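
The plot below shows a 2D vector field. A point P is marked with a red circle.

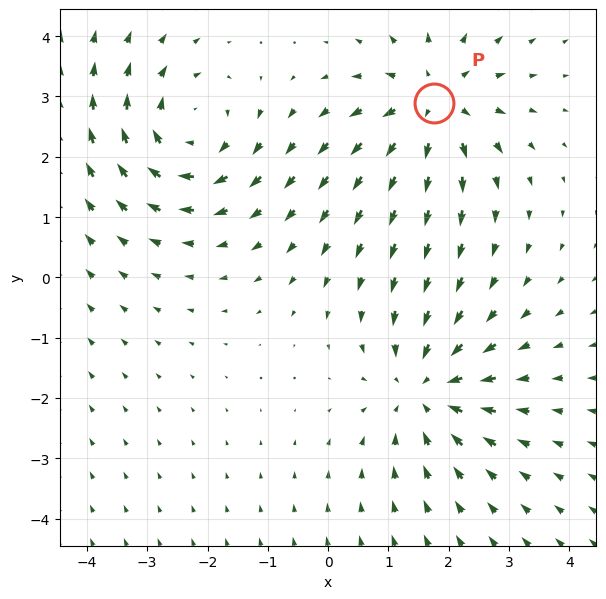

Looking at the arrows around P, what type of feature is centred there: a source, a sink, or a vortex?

source

At P (1.8, 2.9) the arrows spread outward. Divergence about +3, curl ≈0 — positive divergence with near-zero curl is a source.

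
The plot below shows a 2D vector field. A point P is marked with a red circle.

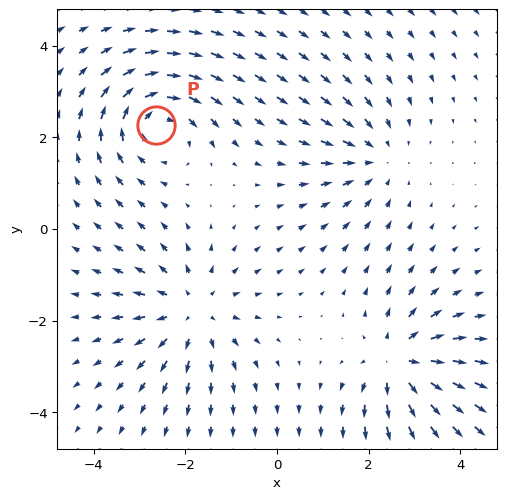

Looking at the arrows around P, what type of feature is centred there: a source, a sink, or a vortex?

At P (-2.6, 2.3) the arrows circulate clockwise. Divergence ≈0, curl about -5 — near-zero divergence with nonzero curl is a vortex.

vortex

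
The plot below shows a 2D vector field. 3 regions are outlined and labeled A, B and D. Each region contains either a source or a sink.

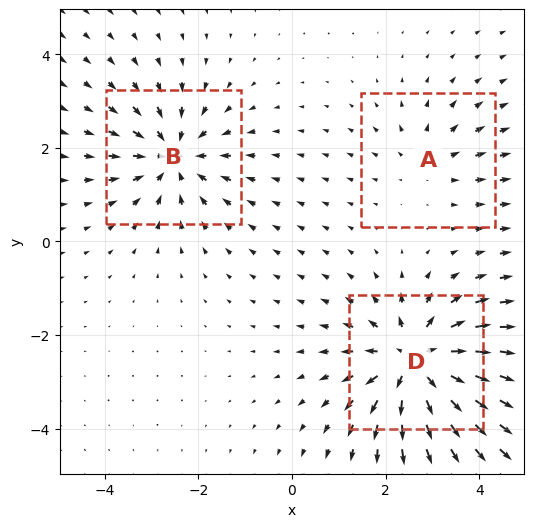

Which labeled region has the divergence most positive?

Divergence at each region's feature centre — A: about +2, B: about -4, D: about +5. Region D is most positive.

D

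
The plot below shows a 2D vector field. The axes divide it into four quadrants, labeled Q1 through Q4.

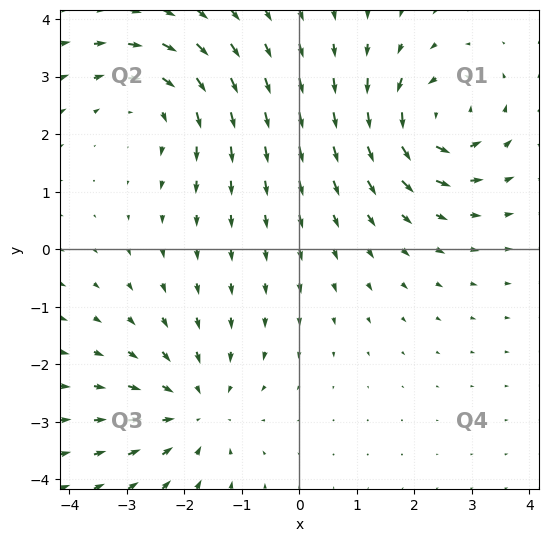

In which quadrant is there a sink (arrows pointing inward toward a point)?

Q3

The sink sits at approximately (-1.8, -2.8), which lies in quadrant Q3. The divergence there is about -4, negative as expected for a sink.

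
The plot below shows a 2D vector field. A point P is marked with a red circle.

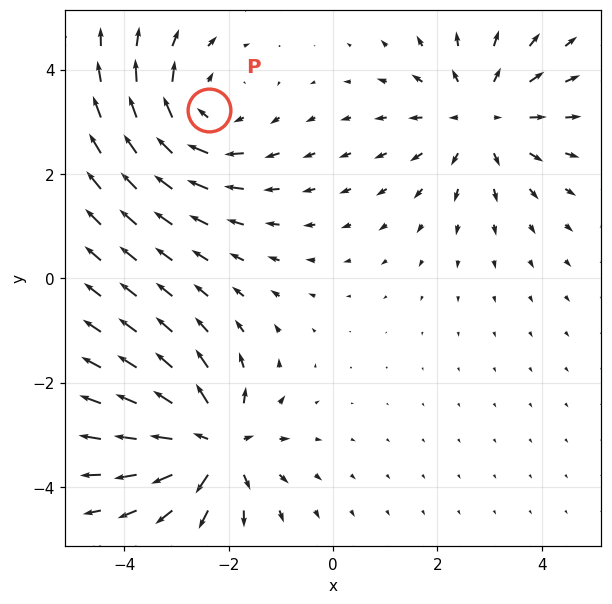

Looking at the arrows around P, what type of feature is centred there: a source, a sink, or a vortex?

vortex

At P (-2.4, 3.2) the arrows circulate clockwise. Divergence ≈0, curl about -4 — near-zero divergence with nonzero curl is a vortex.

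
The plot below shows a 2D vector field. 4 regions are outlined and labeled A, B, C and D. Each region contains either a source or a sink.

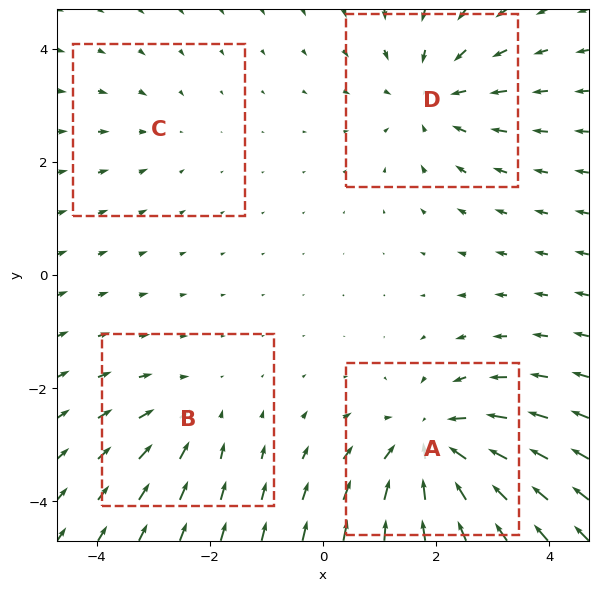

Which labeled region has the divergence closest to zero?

Divergence at each region's feature centre — A: about -6, B: about -3, C: about -2, D: about -4. Region C is closest to zero.

C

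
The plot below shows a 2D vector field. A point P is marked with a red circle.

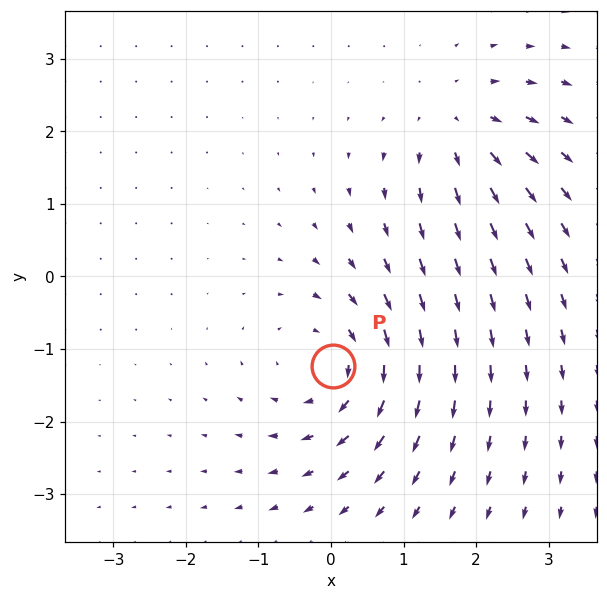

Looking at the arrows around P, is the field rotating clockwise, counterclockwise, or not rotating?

clockwise

Near P at (0.0, -1.2) the arrows circulate clockwise. The curl (z-component) there is about -4; negative curl means clockwise rotation.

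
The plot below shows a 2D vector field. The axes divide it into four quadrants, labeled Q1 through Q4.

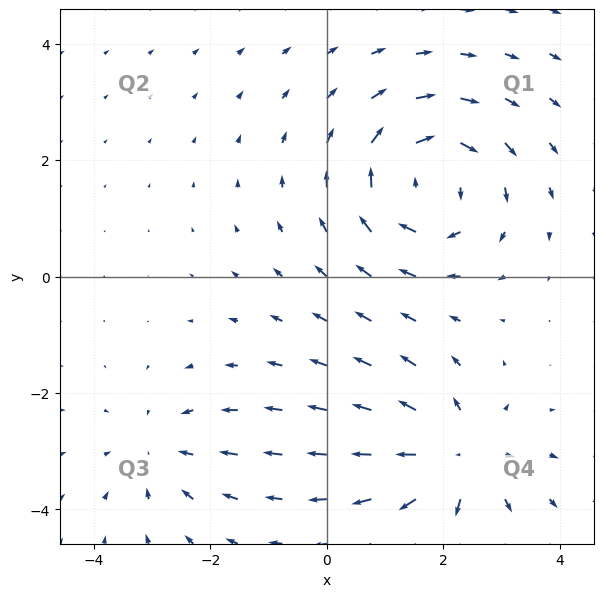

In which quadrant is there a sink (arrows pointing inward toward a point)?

Q3

The sink sits at approximately (-2.8, -3.0), which lies in quadrant Q3. The divergence there is about -2, negative as expected for a sink.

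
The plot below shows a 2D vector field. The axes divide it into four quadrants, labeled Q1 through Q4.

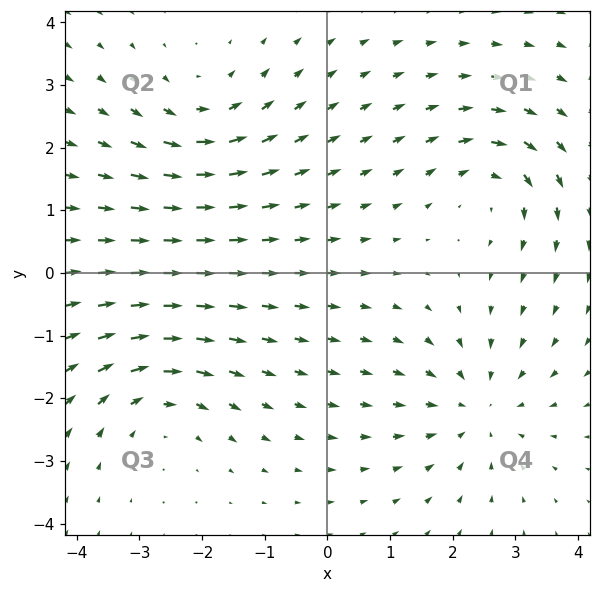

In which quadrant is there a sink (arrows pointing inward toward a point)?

Q4

The sink sits at approximately (2.4, -2.2), which lies in quadrant Q4. The divergence there is about -4, negative as expected for a sink.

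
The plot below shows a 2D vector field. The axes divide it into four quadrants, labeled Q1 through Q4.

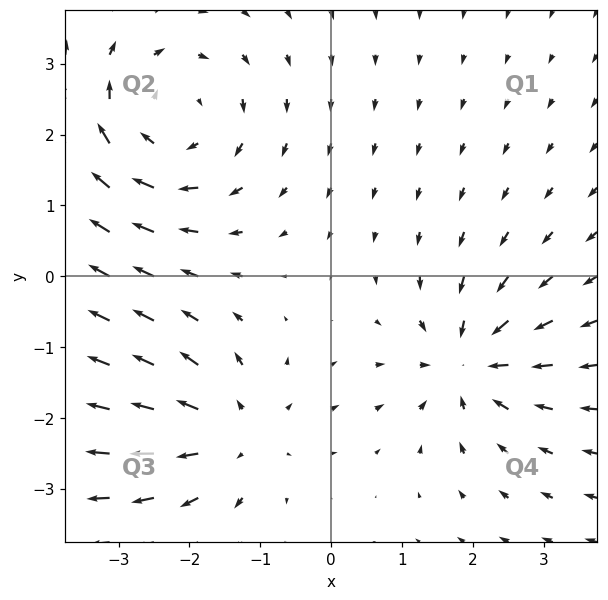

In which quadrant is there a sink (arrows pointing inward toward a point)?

Q4

The sink sits at approximately (2.0, -1.2), which lies in quadrant Q4. The divergence there is about -5, negative as expected for a sink.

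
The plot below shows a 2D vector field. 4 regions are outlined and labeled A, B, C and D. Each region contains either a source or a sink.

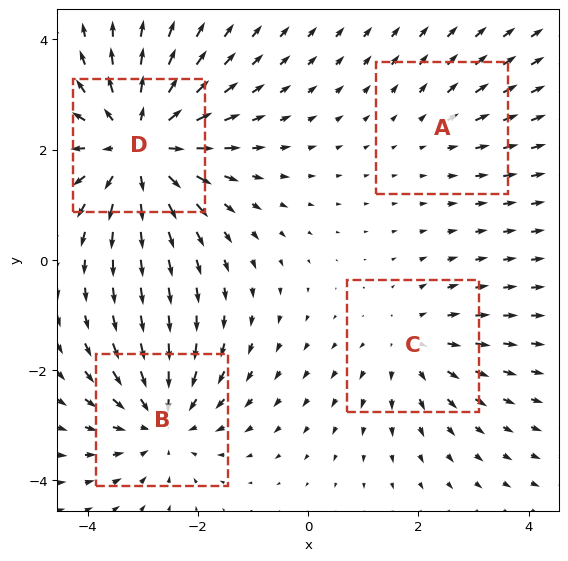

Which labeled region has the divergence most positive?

Divergence at each region's feature centre — A: about +2, B: about -4, C: about +3, D: about +6. Region D is most positive.

D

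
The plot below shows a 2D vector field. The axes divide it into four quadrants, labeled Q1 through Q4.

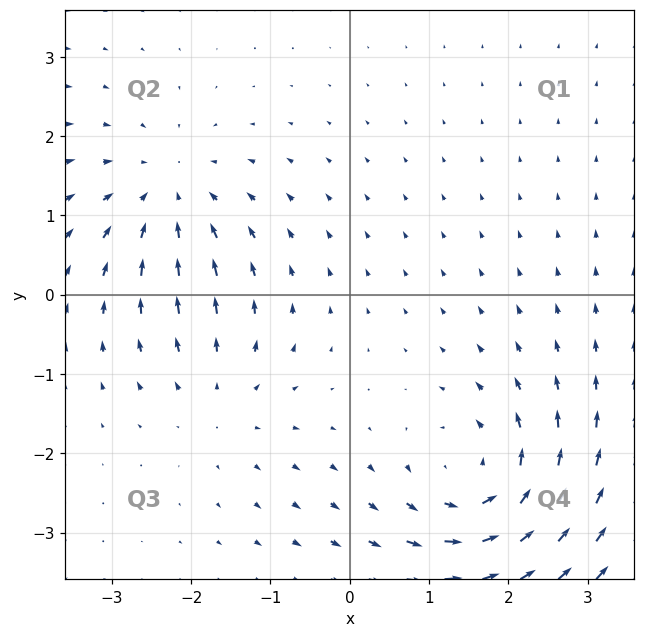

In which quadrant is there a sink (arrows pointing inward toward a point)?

The sink sits at approximately (-2.3, 1.3), which lies in quadrant Q2. The divergence there is about -3, negative as expected for a sink.

Q2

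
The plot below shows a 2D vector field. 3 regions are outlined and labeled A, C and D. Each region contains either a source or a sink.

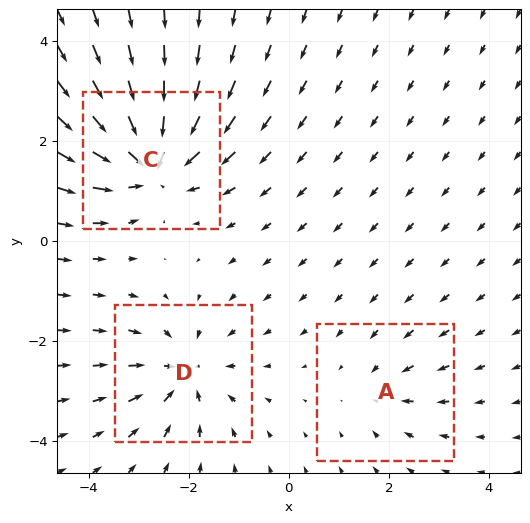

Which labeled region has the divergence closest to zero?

A

Divergence at each region's feature centre — A: about -2, C: about -5, D: about -4. Region A is closest to zero.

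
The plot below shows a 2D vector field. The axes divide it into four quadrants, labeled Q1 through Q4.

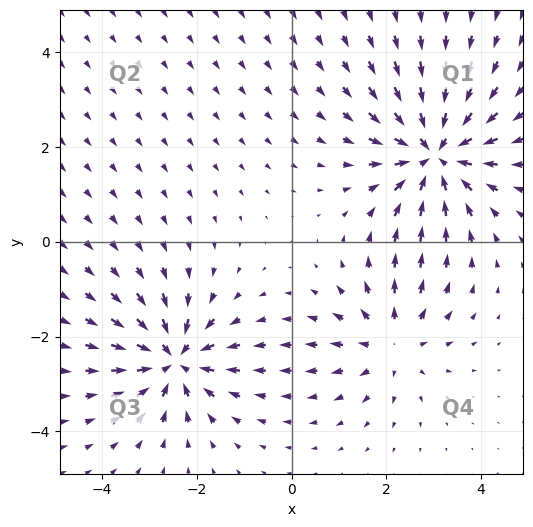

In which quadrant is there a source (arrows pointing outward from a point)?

Q4

The source sits at approximately (2.1, -2.1), which lies in quadrant Q4. The divergence there is about +3, positive as expected for a source.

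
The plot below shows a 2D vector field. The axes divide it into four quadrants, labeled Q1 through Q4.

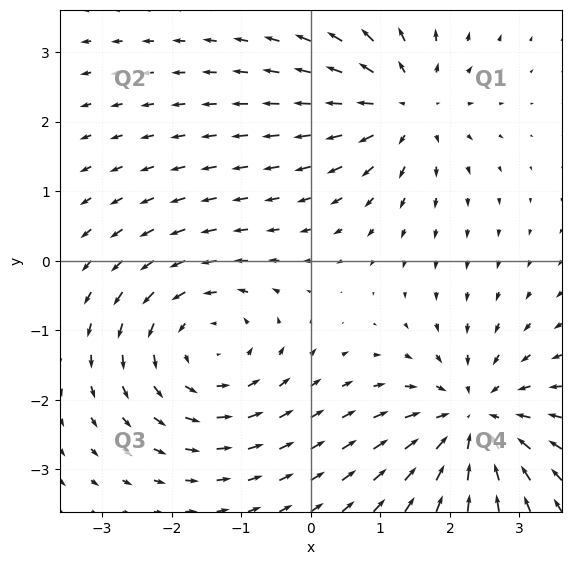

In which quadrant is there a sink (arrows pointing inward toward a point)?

Q4

The sink sits at approximately (2.3, -2.3), which lies in quadrant Q4. The divergence there is about -5, negative as expected for a sink.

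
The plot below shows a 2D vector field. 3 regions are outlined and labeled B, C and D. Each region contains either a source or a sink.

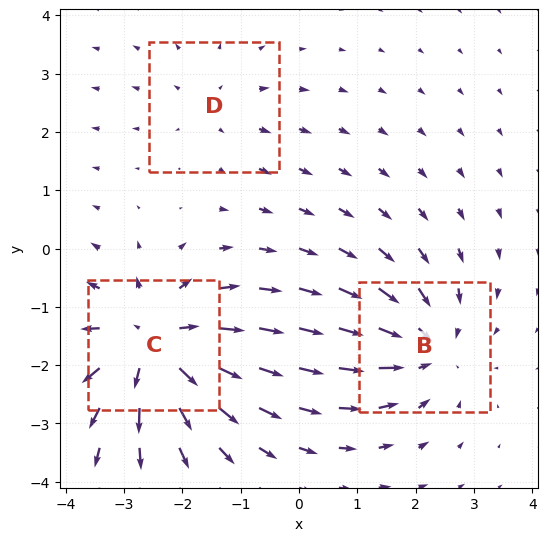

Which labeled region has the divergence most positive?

Divergence at each region's feature centre — B: about -3, C: about +5, D: about +2. Region C is most positive.

C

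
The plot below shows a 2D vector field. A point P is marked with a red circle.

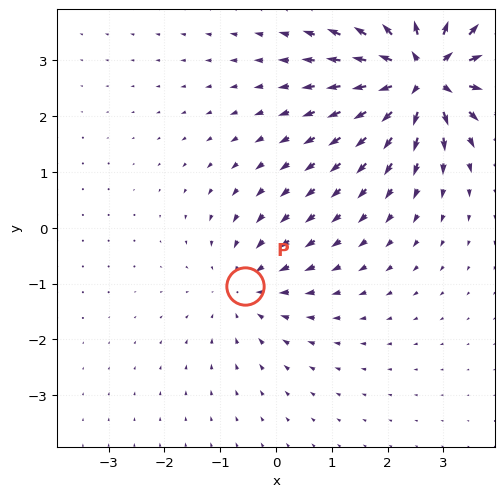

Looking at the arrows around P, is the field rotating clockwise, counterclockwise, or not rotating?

Near P at (-0.5, -1.0) the arrows show no circulation. The curl there is ≈0.

not rotating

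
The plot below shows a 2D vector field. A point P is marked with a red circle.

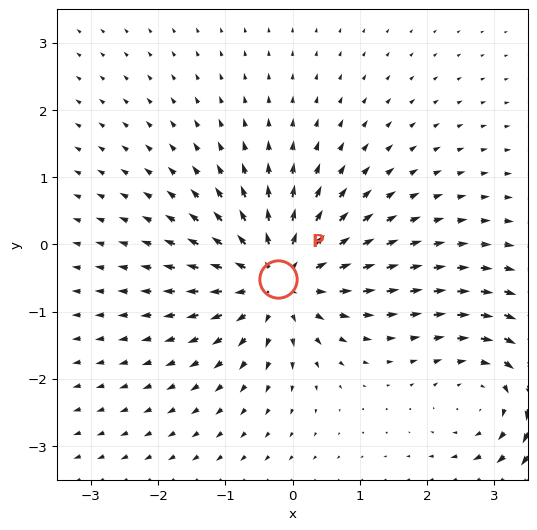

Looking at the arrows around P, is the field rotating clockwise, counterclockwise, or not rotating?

not rotating

Near P at (-0.2, -0.5) the arrows show no circulation. The curl there is ≈0.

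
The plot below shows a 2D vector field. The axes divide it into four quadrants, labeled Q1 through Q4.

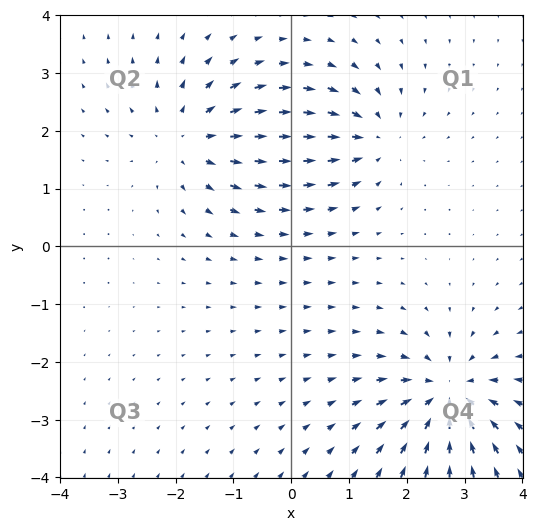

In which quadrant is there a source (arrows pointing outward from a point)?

The source sits at approximately (-1.8, 1.9), which lies in quadrant Q2. The divergence there is about +5, positive as expected for a source.

Q2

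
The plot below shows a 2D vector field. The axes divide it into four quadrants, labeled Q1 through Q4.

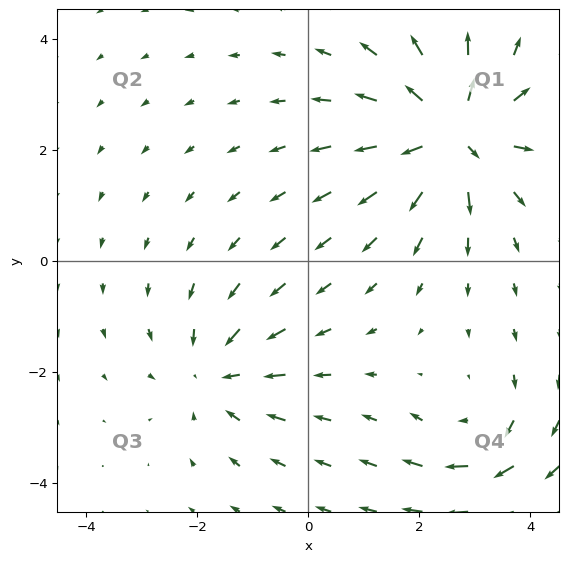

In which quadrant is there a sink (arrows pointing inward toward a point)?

The sink sits at approximately (-1.6, -2.1), which lies in quadrant Q3. The divergence there is about -3, negative as expected for a sink.

Q3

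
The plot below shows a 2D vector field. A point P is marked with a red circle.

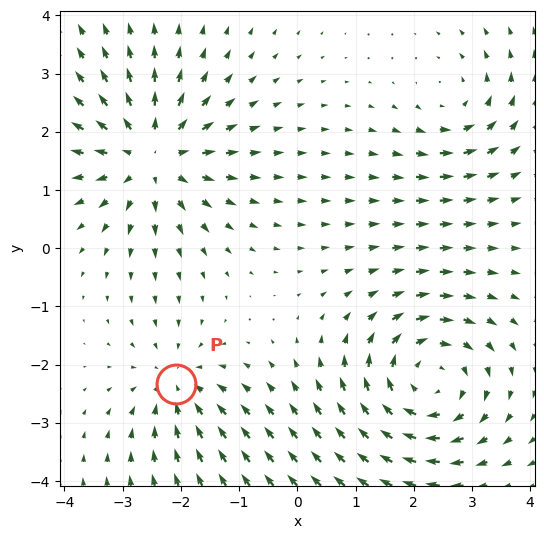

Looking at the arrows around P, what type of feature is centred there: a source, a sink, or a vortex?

sink

At P (-2.1, -2.3) the arrows converge inward. Divergence about -3, curl ≈0 — negative divergence with near-zero curl is a sink.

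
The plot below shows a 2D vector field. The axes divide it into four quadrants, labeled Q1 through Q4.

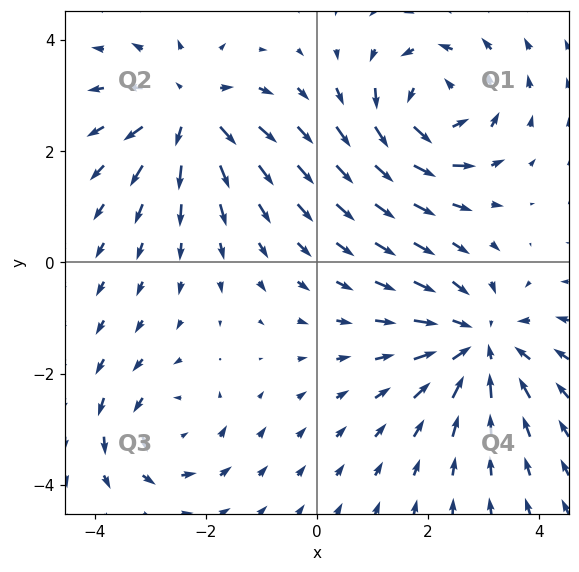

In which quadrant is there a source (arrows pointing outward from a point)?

Q2

The source sits at approximately (-2.3, 2.7), which lies in quadrant Q2. The divergence there is about +5, positive as expected for a source.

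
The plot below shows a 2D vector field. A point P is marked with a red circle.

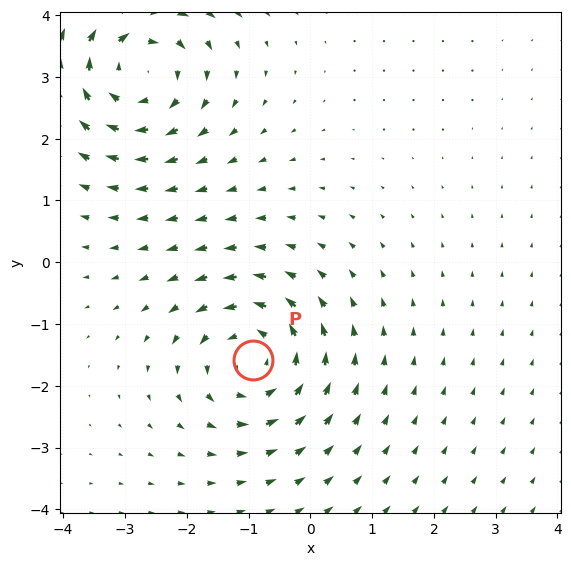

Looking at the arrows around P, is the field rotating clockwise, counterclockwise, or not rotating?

Near P at (-0.9, -1.6) the arrows circulate counterclockwise. The curl (z-component) there is about +3; positive curl means counterclockwise rotation.

counterclockwise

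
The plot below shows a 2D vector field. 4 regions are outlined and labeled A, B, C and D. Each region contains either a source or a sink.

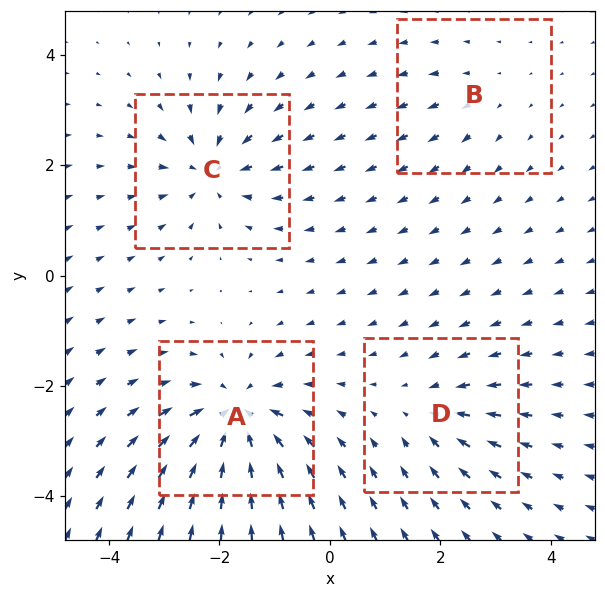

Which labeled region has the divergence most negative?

A

Divergence at each region's feature centre — A: about -8, B: about +2, C: about -6, D: about -4. Region A is most negative.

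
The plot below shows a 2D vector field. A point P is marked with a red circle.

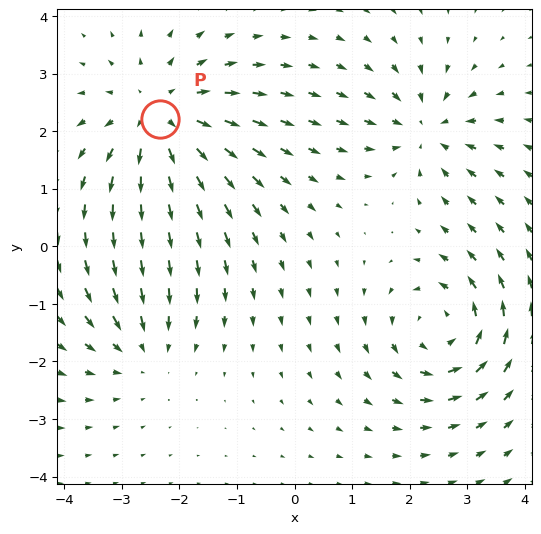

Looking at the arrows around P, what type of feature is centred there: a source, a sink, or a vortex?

source

At P (-2.3, 2.2) the arrows spread outward. Divergence about +4, curl ≈0 — positive divergence with near-zero curl is a source.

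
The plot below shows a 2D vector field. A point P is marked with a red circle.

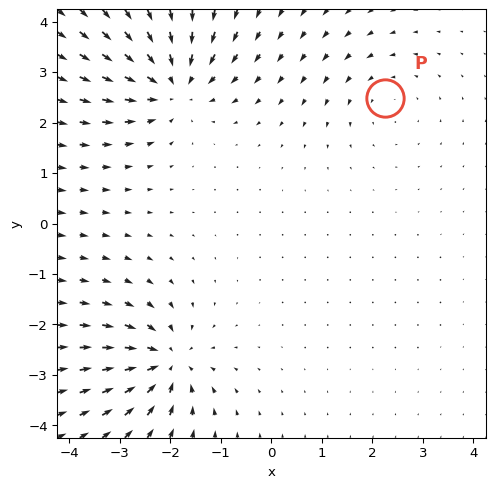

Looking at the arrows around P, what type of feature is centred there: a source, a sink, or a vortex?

At P (2.2, 2.5) the arrows circulate counterclockwise. Divergence ≈0, curl about +2 — near-zero divergence with nonzero curl is a vortex.

vortex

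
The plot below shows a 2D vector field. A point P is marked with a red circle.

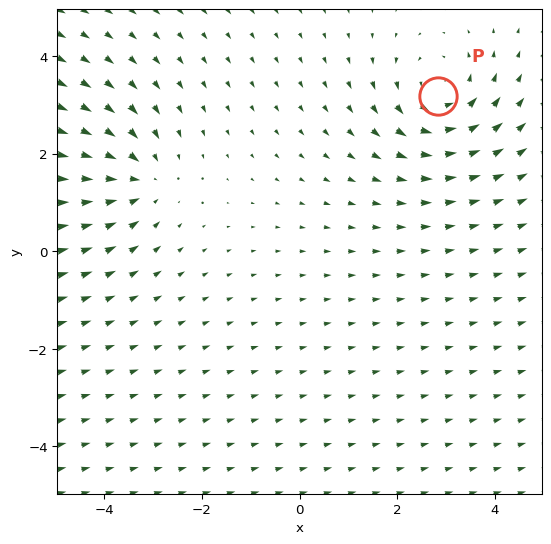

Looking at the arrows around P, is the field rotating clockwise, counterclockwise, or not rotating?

Near P at (2.8, 3.2) the arrows circulate counterclockwise. The curl (z-component) there is about +3; positive curl means counterclockwise rotation.

counterclockwise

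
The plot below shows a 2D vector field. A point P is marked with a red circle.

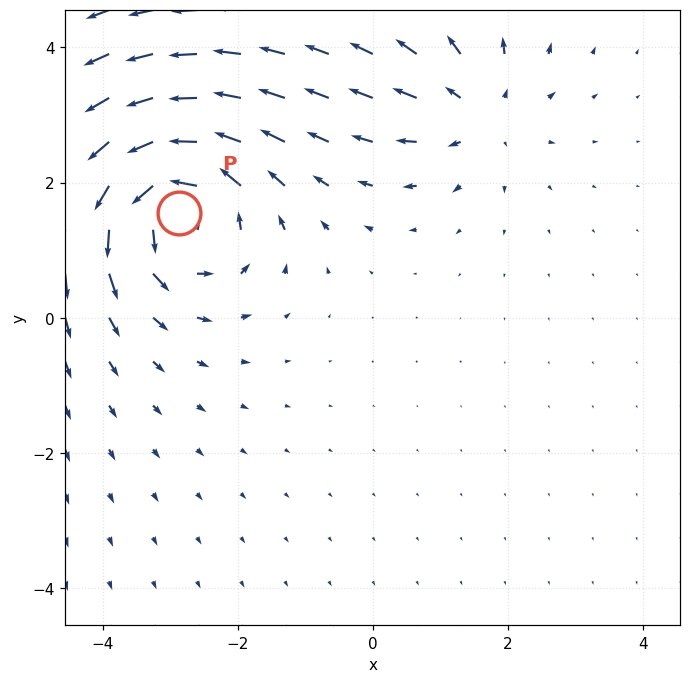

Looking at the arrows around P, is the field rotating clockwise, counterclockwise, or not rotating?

counterclockwise

Near P at (-2.9, 1.6) the arrows circulate counterclockwise. The curl (z-component) there is about +5; positive curl means counterclockwise rotation.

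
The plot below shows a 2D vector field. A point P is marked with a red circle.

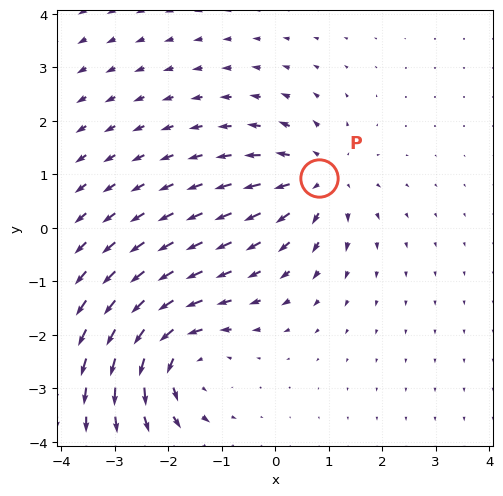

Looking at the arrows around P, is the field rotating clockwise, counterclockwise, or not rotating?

Near P at (0.8, 0.9) the arrows show no circulation. The curl there is ≈0.

not rotating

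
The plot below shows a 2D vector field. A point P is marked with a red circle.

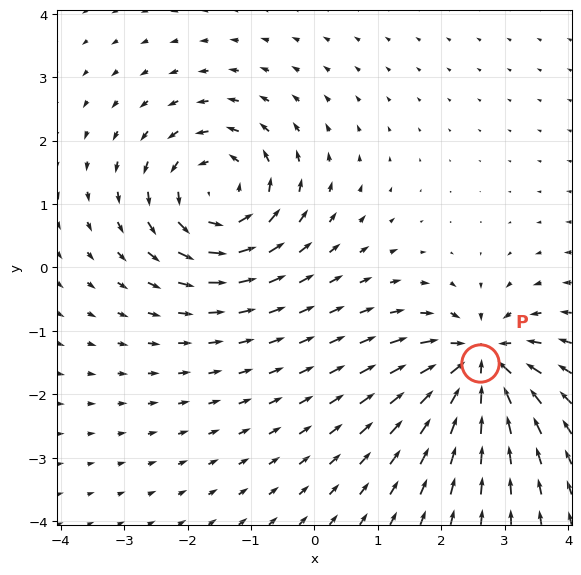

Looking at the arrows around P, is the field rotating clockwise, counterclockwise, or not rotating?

not rotating

Near P at (2.6, -1.5) the arrows show no circulation. The curl there is ≈0.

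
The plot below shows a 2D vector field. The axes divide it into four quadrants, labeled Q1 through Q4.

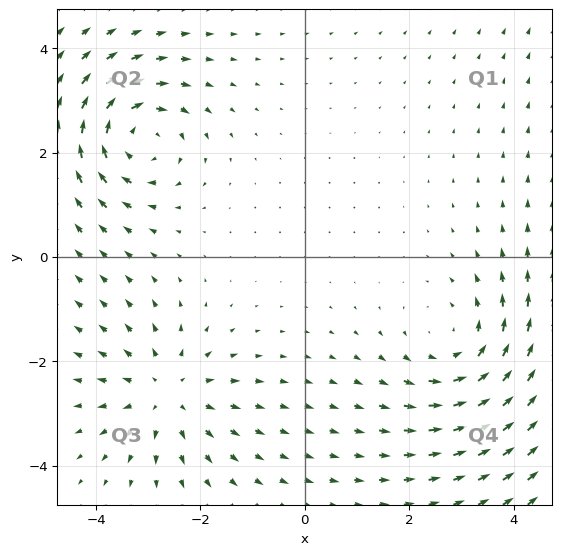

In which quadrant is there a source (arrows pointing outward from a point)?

Q3

The source sits at approximately (-2.6, -2.6), which lies in quadrant Q3. The divergence there is about +3, positive as expected for a source.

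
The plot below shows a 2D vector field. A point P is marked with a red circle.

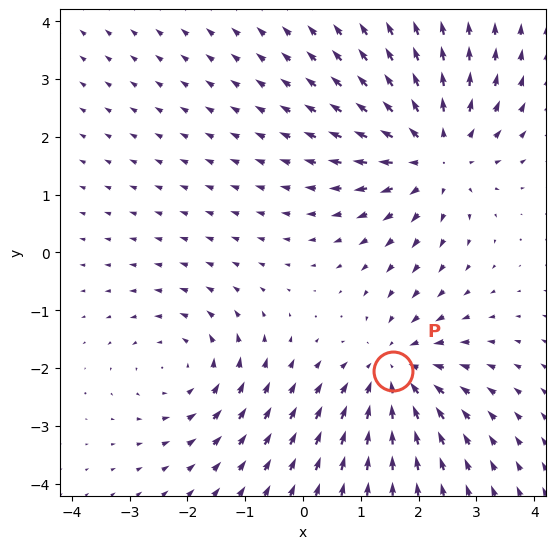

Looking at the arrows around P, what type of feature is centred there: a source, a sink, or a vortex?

At P (1.6, -2.0) the arrows converge inward. Divergence about -3, curl ≈0 — negative divergence with near-zero curl is a sink.

sink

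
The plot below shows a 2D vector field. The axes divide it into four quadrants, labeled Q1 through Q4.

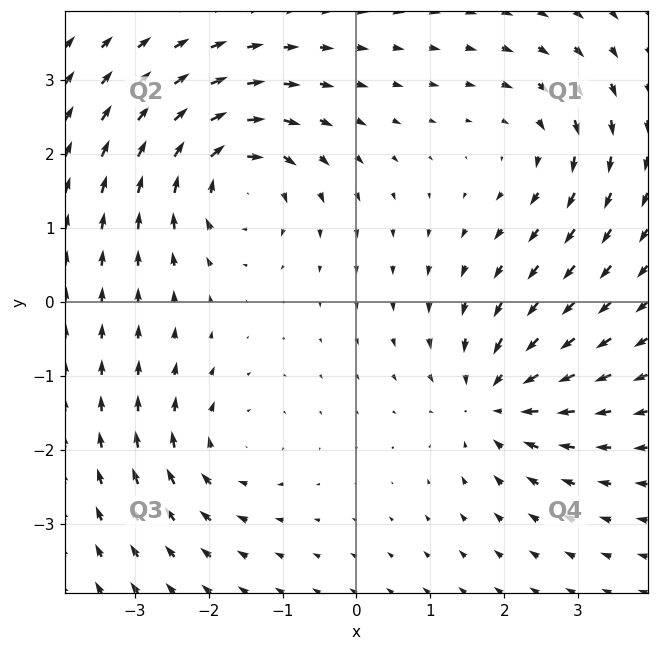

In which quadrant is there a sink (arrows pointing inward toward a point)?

The sink sits at approximately (1.9, -1.3), which lies in quadrant Q4. The divergence there is about -6, negative as expected for a sink.

Q4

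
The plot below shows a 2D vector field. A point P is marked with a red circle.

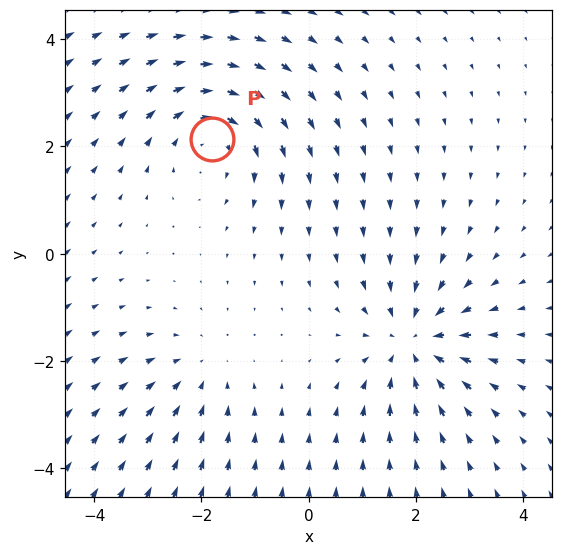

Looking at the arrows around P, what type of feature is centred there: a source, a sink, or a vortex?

vortex

At P (-1.8, 2.1) the arrows circulate clockwise. Divergence ≈0, curl about -4 — near-zero divergence with nonzero curl is a vortex.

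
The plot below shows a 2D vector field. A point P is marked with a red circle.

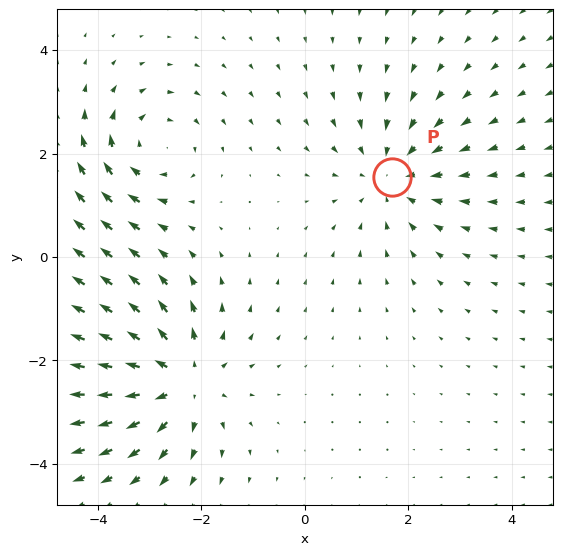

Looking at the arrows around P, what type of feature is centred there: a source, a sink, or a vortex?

At P (1.7, 1.5) the arrows converge inward. Divergence about -3, curl ≈0 — negative divergence with near-zero curl is a sink.

sink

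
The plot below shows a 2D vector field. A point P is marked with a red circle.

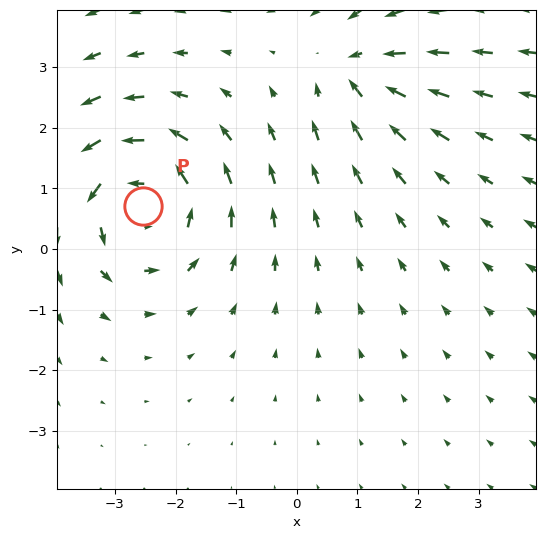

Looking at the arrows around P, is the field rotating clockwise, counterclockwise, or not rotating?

counterclockwise

Near P at (-2.5, 0.7) the arrows circulate counterclockwise. The curl (z-component) there is about +4; positive curl means counterclockwise rotation.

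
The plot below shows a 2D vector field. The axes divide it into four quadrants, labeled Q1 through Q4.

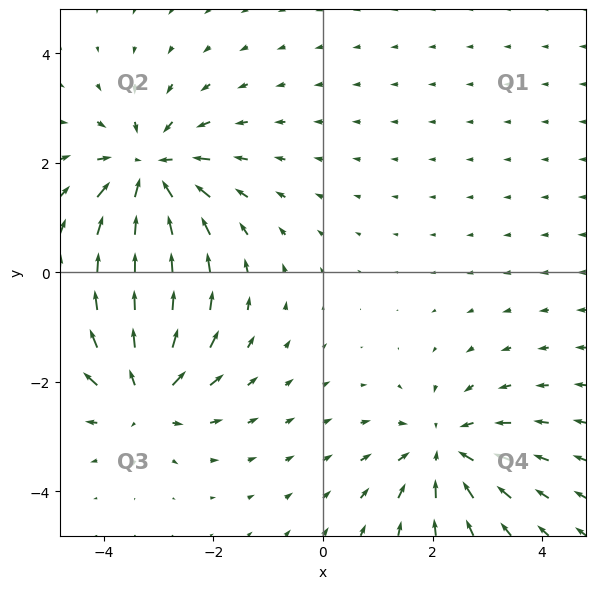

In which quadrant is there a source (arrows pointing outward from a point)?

The source sits at approximately (-3.3, -2.2), which lies in quadrant Q3. The divergence there is about +5, positive as expected for a source.

Q3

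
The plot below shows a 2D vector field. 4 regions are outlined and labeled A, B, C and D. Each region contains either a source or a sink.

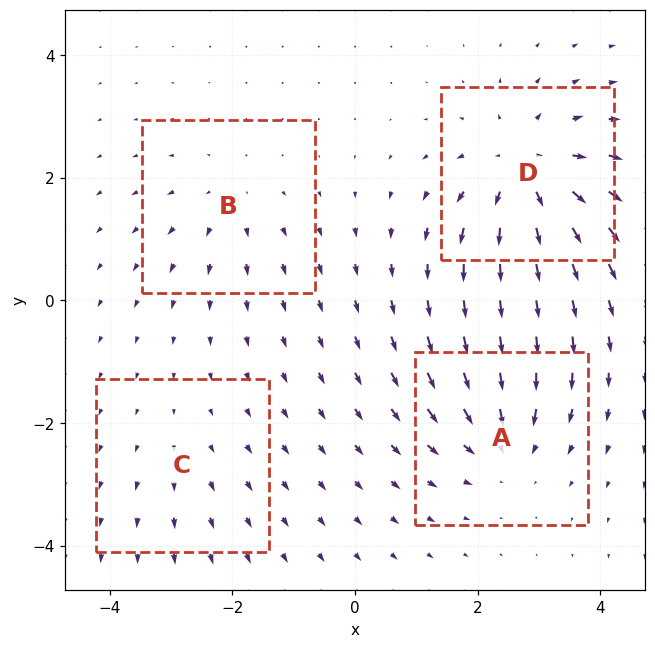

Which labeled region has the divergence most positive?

Divergence at each region's feature centre — A: about -5, B: about +3, C: about +2, D: about +7. Region D is most positive.

D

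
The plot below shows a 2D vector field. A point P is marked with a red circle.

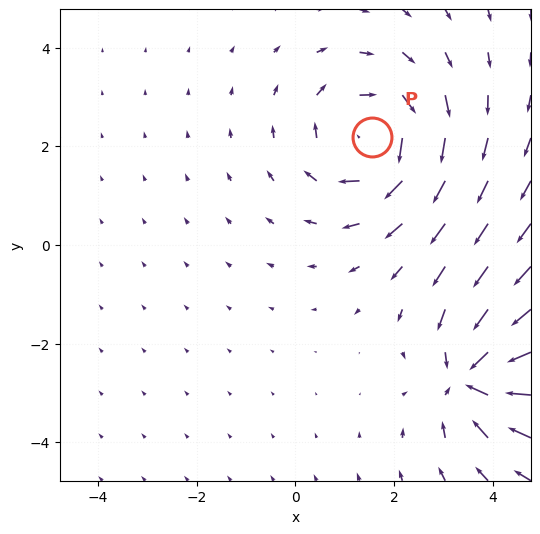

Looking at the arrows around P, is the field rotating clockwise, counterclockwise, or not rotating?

Near P at (1.5, 2.2) the arrows circulate clockwise. The curl (z-component) there is about -4; negative curl means clockwise rotation.

clockwise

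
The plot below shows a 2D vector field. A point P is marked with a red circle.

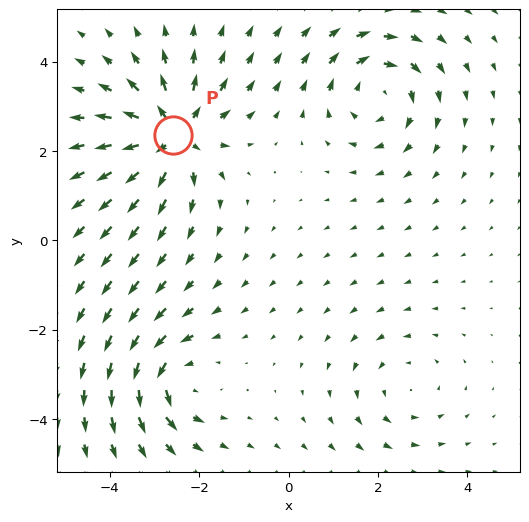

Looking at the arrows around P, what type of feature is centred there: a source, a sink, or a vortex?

source

At P (-2.6, 2.3) the arrows spread outward. Divergence about +6, curl ≈0 — positive divergence with near-zero curl is a source.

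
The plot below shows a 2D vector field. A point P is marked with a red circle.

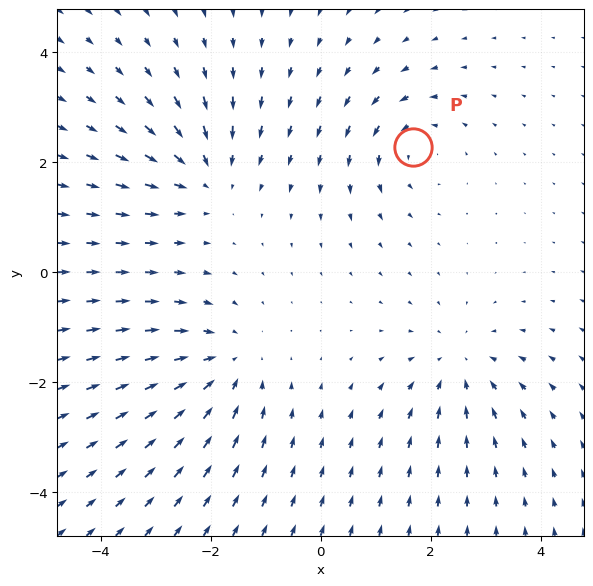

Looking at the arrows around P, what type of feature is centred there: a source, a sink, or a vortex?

At P (1.7, 2.3) the arrows circulate counterclockwise. Divergence ≈0, curl about +4 — near-zero divergence with nonzero curl is a vortex.

vortex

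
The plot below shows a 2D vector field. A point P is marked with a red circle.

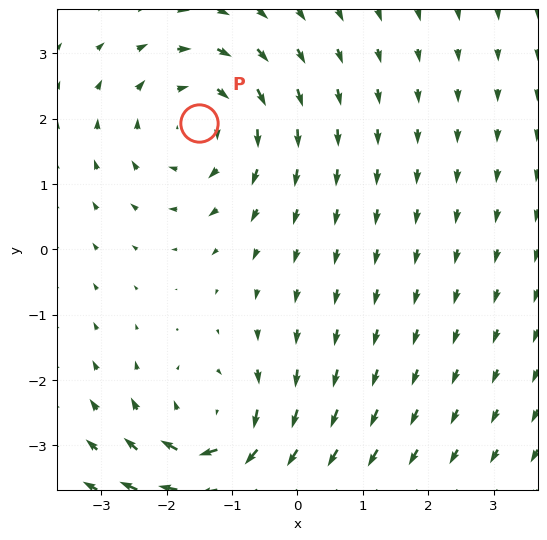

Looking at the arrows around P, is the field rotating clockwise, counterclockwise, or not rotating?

Near P at (-1.5, 1.9) the arrows circulate clockwise. The curl (z-component) there is about -3; negative curl means clockwise rotation.

clockwise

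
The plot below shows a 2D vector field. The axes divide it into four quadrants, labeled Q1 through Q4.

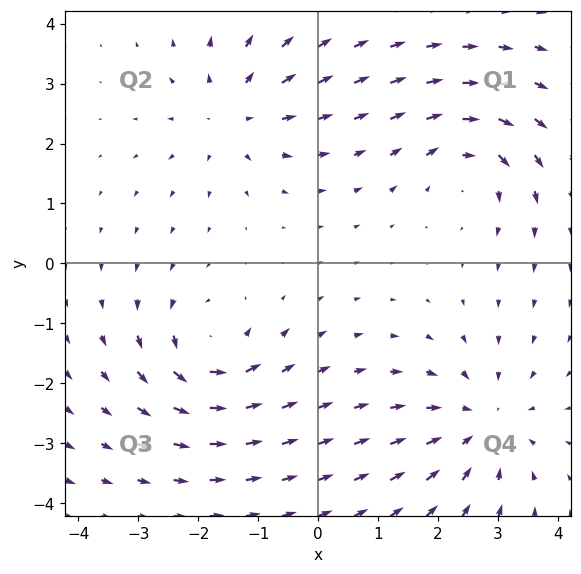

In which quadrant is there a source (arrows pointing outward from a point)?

The source sits at approximately (-1.4, 2.5), which lies in quadrant Q2. The divergence there is about +3, positive as expected for a source.

Q2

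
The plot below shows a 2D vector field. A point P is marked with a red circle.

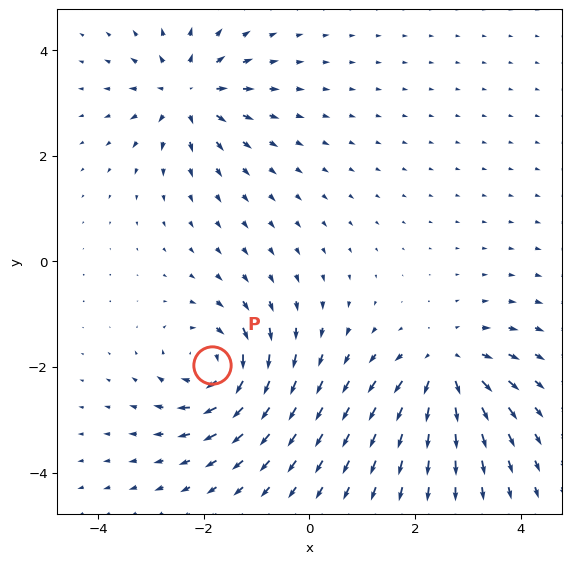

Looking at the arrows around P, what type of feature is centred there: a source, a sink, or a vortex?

vortex

At P (-1.8, -2.0) the arrows circulate clockwise. Divergence ≈0, curl about -6 — near-zero divergence with nonzero curl is a vortex.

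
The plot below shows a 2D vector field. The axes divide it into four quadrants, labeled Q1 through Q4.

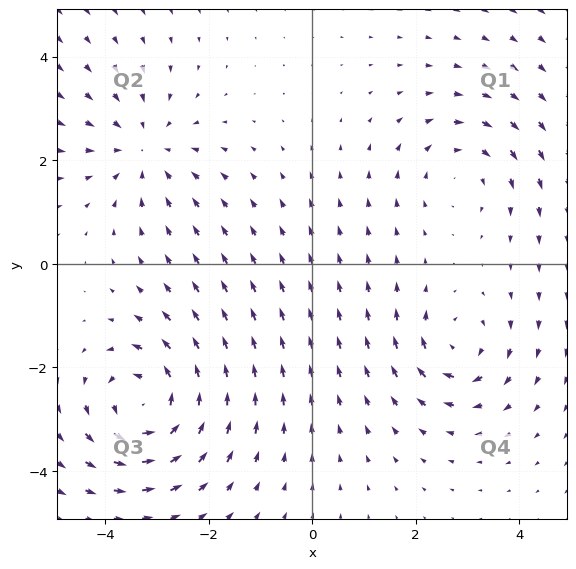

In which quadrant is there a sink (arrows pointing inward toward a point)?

Q2

The sink sits at approximately (-3.2, 2.2), which lies in quadrant Q2. The divergence there is about -3, negative as expected for a sink.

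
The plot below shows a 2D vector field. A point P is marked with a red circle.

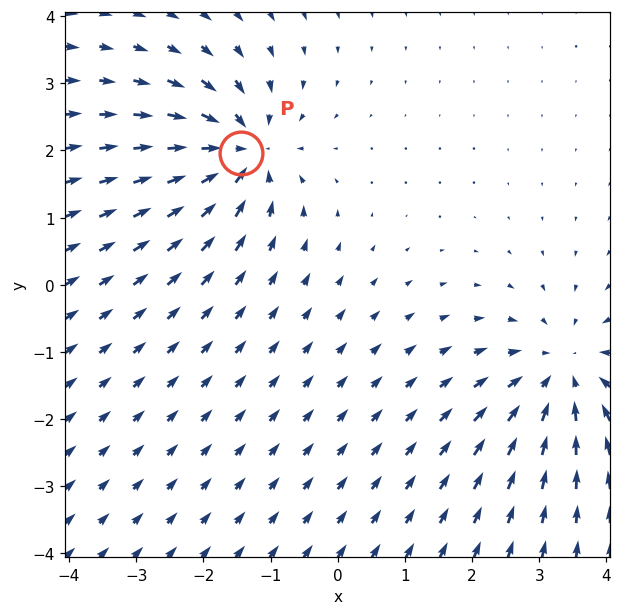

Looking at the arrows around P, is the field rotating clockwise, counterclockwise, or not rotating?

not rotating

Near P at (-1.4, 2.0) the arrows show no circulation. The curl there is ≈0.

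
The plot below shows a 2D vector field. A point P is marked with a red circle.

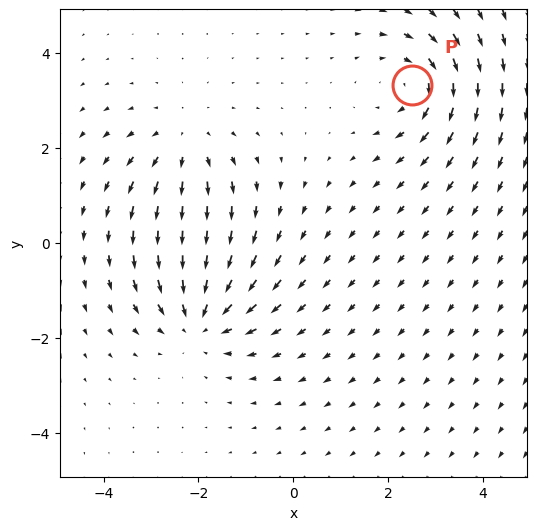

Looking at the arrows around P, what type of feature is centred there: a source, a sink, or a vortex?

vortex

At P (2.5, 3.3) the arrows circulate clockwise. Divergence ≈0, curl about -4 — near-zero divergence with nonzero curl is a vortex.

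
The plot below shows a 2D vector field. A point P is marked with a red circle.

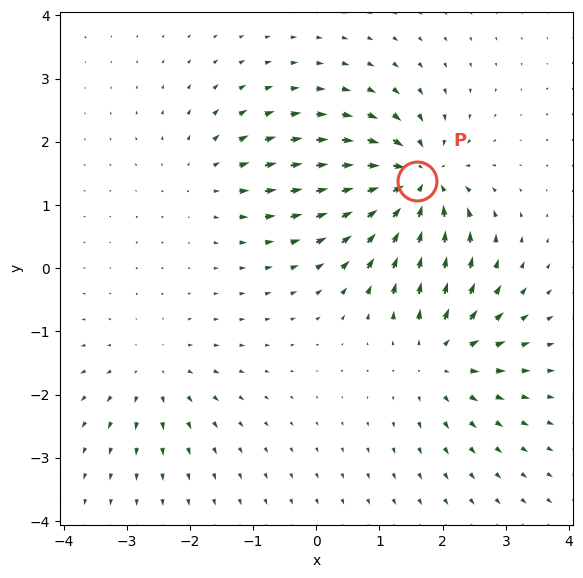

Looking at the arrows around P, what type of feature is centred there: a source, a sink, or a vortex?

sink

At P (1.6, 1.4) the arrows converge inward. Divergence about -7, curl ≈0 — negative divergence with near-zero curl is a sink.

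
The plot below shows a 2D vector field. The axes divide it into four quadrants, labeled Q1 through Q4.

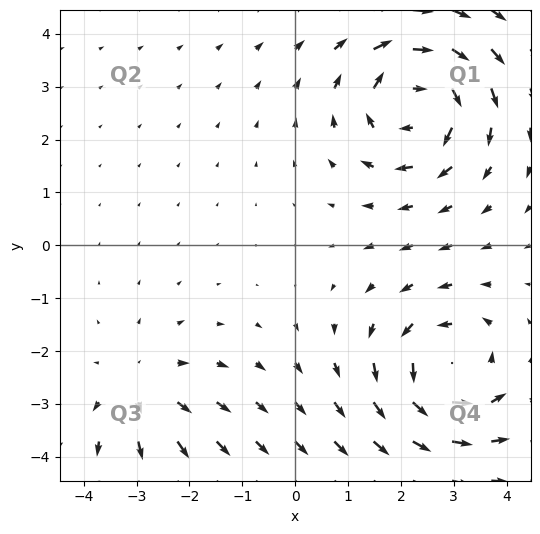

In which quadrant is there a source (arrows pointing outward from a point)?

Q3

The source sits at approximately (-2.9, -2.7), which lies in quadrant Q3. The divergence there is about +2, positive as expected for a source.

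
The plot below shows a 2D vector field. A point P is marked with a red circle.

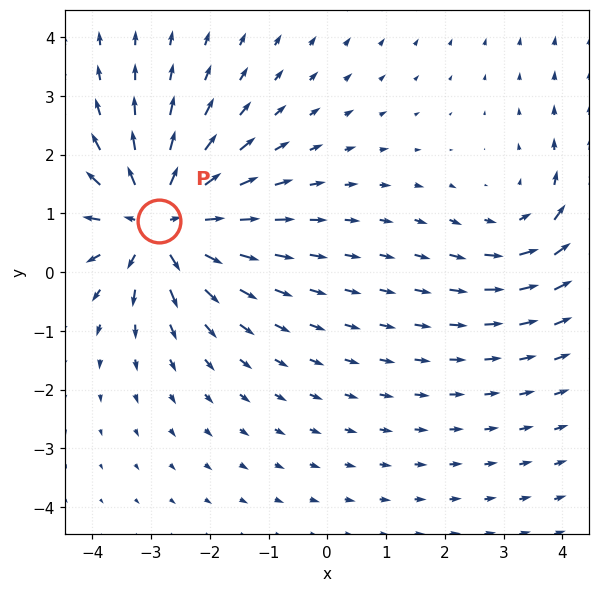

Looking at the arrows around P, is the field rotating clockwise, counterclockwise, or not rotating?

not rotating

Near P at (-2.9, 0.9) the arrows show no circulation. The curl there is ≈0.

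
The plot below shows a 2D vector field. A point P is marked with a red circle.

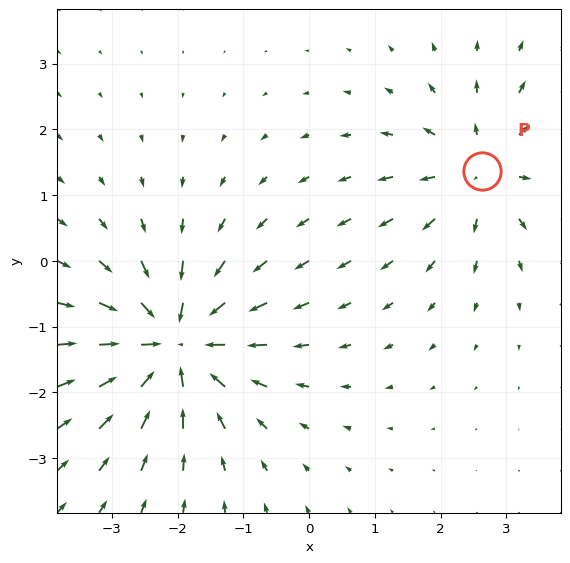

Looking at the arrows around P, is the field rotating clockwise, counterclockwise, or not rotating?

not rotating

Near P at (2.6, 1.4) the arrows show no circulation. The curl there is ≈0.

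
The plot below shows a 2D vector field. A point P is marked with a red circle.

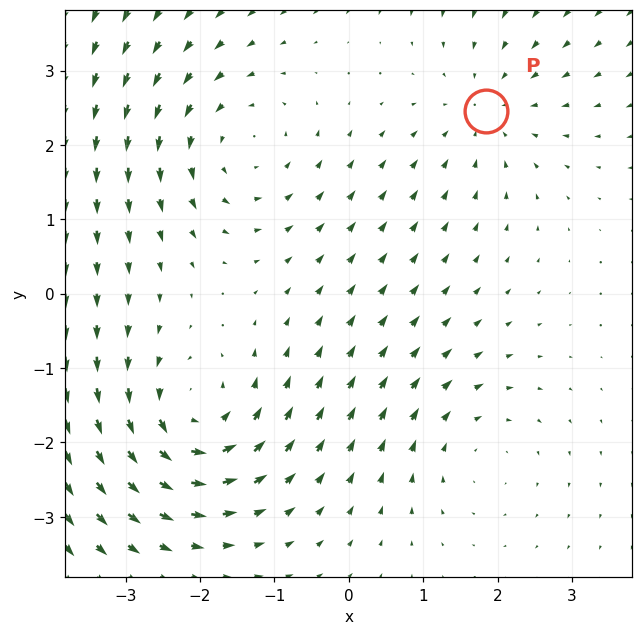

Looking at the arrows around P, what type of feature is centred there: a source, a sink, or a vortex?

At P (1.8, 2.5) the arrows converge inward. Divergence about -3, curl ≈0 — negative divergence with near-zero curl is a sink.

sink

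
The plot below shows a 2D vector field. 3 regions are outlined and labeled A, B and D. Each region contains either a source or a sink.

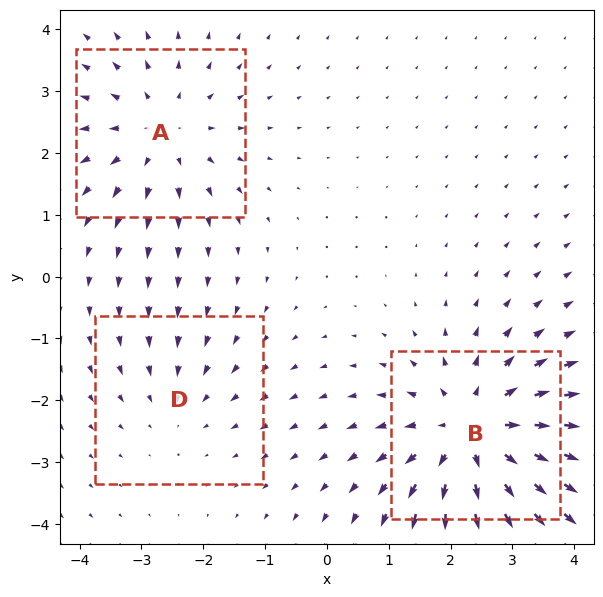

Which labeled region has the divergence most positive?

Divergence at each region's feature centre — A: about +3, B: about +4, D: about -2. Region B is most positive.

B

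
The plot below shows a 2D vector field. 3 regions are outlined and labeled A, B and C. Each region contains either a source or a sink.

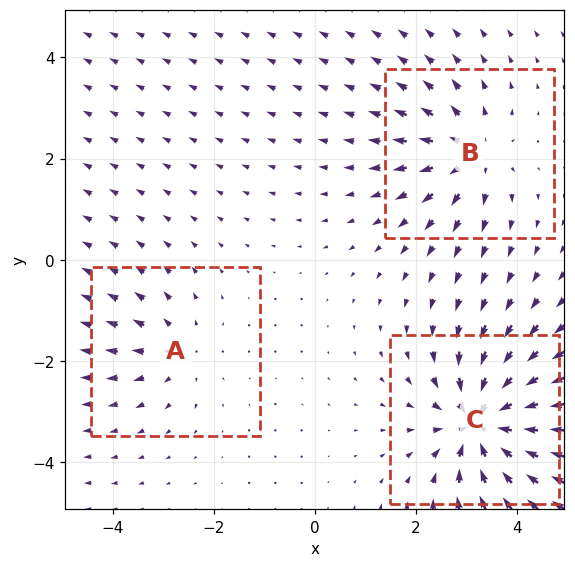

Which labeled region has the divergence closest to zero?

A

Divergence at each region's feature centre — A: about +2, B: about +4, C: about -6. Region A is closest to zero.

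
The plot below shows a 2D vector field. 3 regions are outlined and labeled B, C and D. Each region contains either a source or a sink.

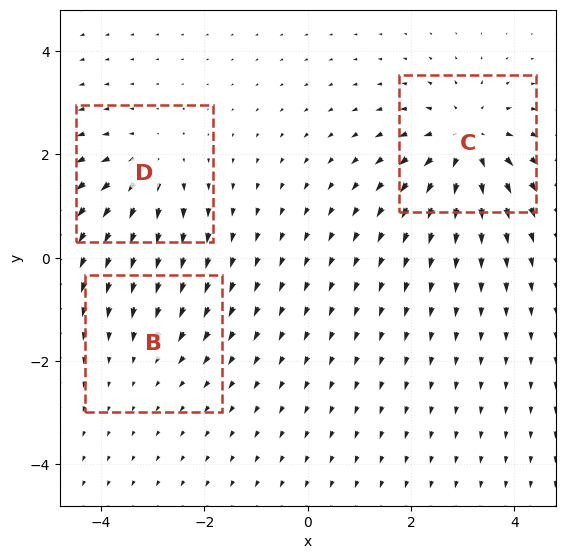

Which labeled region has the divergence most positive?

C

Divergence at each region's feature centre — B: about -2, C: about +5, D: about +3. Region C is most positive.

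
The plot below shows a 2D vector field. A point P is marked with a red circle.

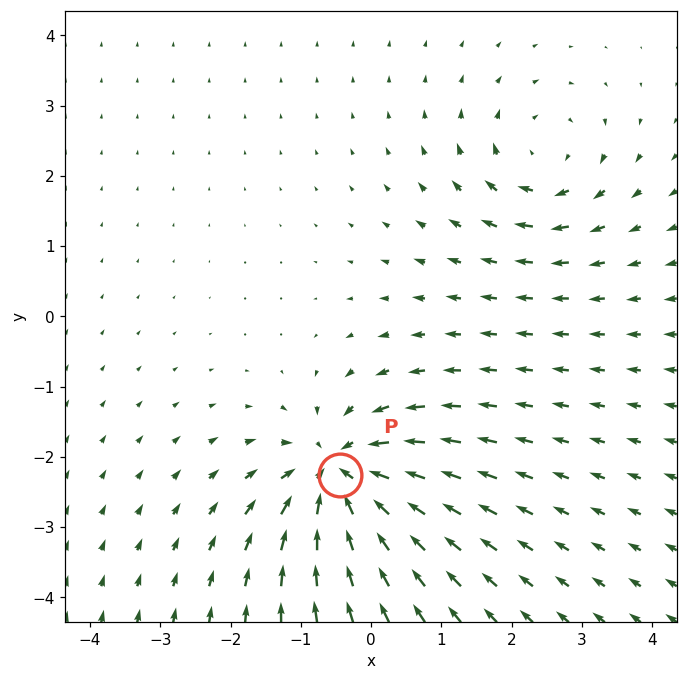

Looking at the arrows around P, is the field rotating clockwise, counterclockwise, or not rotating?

Near P at (-0.4, -2.3) the arrows show no circulation. The curl there is ≈0.

not rotating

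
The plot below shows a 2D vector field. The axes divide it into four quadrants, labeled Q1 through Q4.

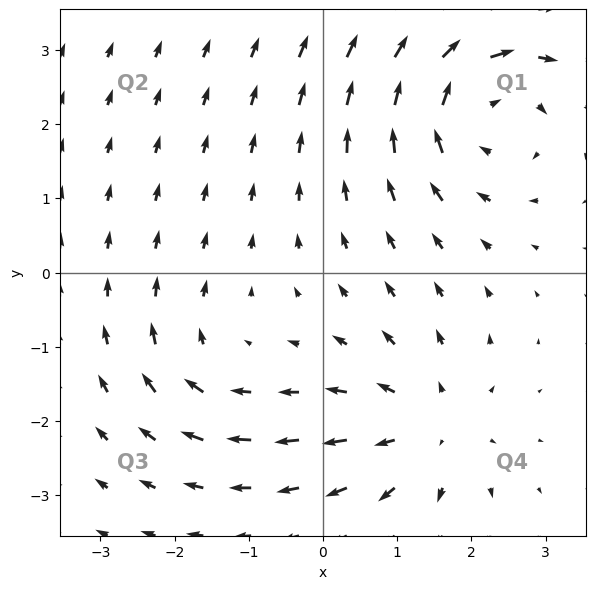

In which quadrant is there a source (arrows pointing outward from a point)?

The source sits at approximately (1.4, -2.1), which lies in quadrant Q4. The divergence there is about +3, positive as expected for a source.

Q4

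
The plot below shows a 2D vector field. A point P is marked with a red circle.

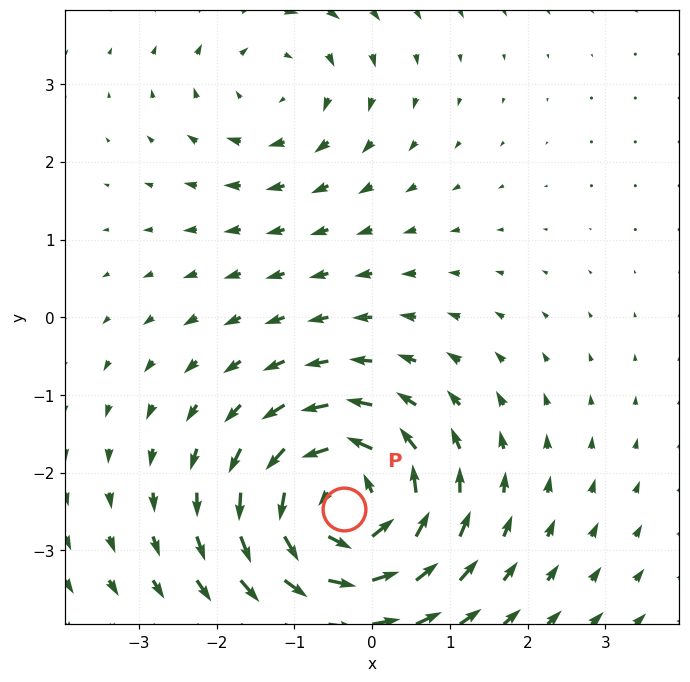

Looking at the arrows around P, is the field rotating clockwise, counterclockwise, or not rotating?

Near P at (-0.4, -2.5) the arrows circulate counterclockwise. The curl (z-component) there is about +5; positive curl means counterclockwise rotation.

counterclockwise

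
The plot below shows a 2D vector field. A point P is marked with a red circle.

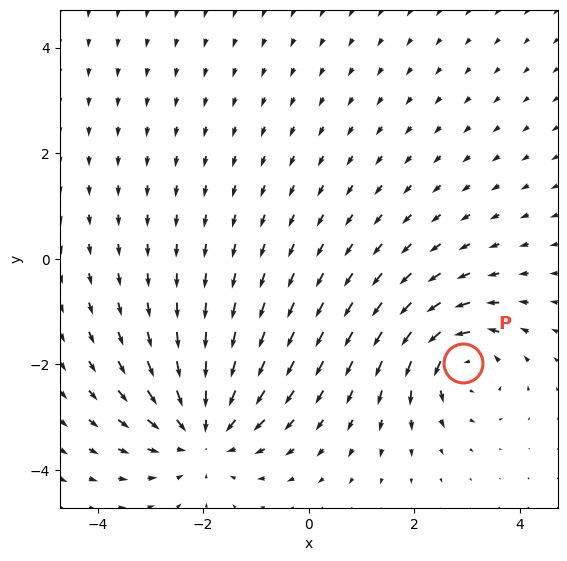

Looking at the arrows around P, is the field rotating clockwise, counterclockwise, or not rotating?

counterclockwise

Near P at (2.9, -2.0) the arrows circulate counterclockwise. The curl (z-component) there is about +5; positive curl means counterclockwise rotation.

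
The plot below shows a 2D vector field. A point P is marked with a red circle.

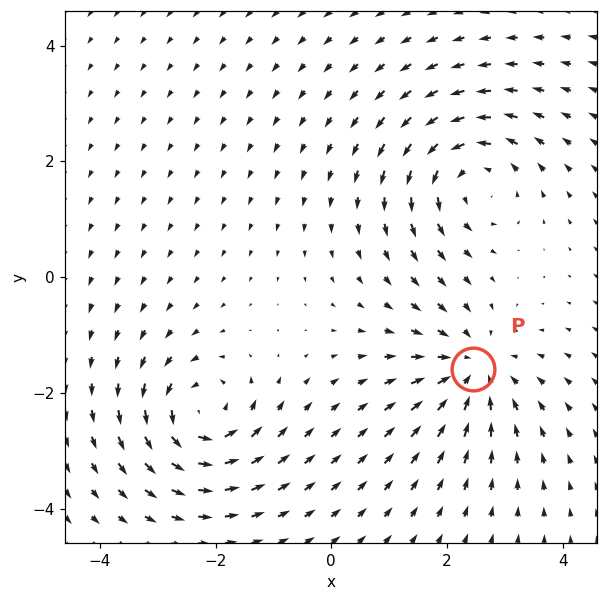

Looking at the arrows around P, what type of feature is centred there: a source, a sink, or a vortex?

At P (2.4, -1.6) the arrows converge inward. Divergence about -5, curl ≈0 — negative divergence with near-zero curl is a sink.

sink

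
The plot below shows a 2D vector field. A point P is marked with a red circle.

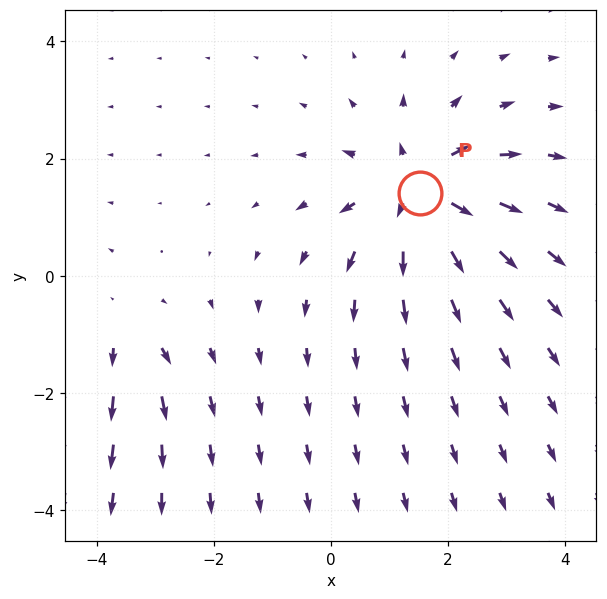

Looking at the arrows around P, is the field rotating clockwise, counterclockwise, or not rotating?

Near P at (1.5, 1.4) the arrows show no circulation. The curl there is ≈0.

not rotating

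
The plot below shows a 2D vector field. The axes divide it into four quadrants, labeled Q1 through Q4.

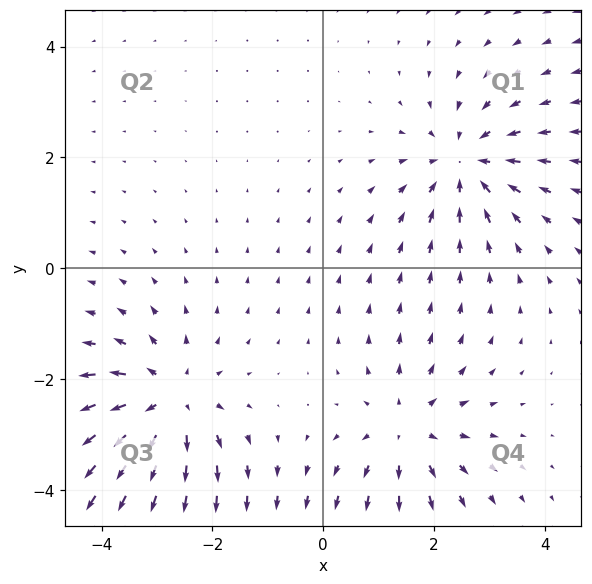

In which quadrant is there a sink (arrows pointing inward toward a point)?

The sink sits at approximately (2.6, 1.9), which lies in quadrant Q1. The divergence there is about -4, negative as expected for a sink.

Q1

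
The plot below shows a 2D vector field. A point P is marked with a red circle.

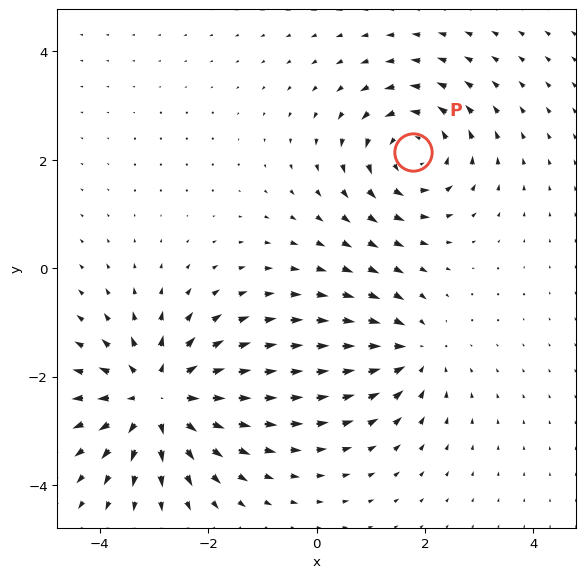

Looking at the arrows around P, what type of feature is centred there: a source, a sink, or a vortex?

vortex

At P (1.8, 2.1) the arrows circulate counterclockwise. Divergence ≈0, curl about +4 — near-zero divergence with nonzero curl is a vortex.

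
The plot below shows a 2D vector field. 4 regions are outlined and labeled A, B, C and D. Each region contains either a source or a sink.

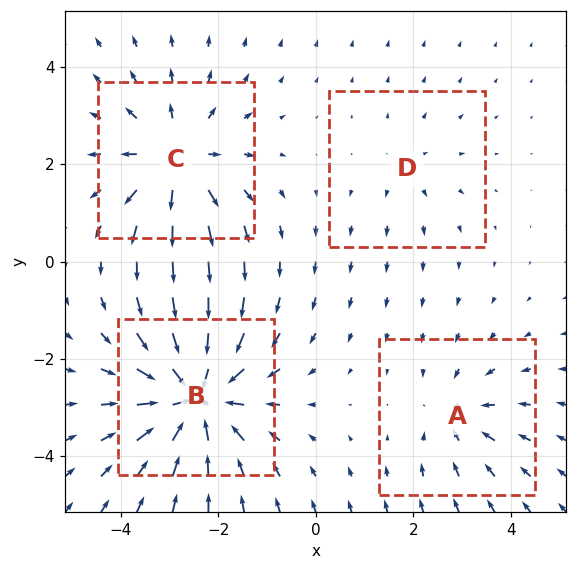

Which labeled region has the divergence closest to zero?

D

Divergence at each region's feature centre — A: about -3, B: about -7, C: about +5, D: about +2. Region D is closest to zero.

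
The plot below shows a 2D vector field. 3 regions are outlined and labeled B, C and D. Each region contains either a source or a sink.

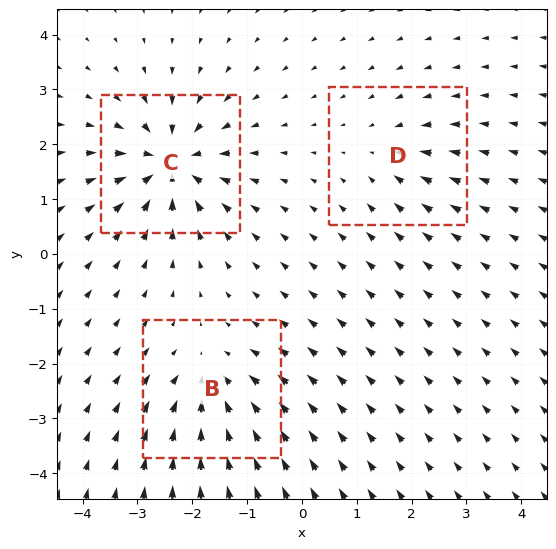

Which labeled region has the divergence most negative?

C

Divergence at each region's feature centre — B: about -4, C: about -6, D: about -3. Region C is most negative.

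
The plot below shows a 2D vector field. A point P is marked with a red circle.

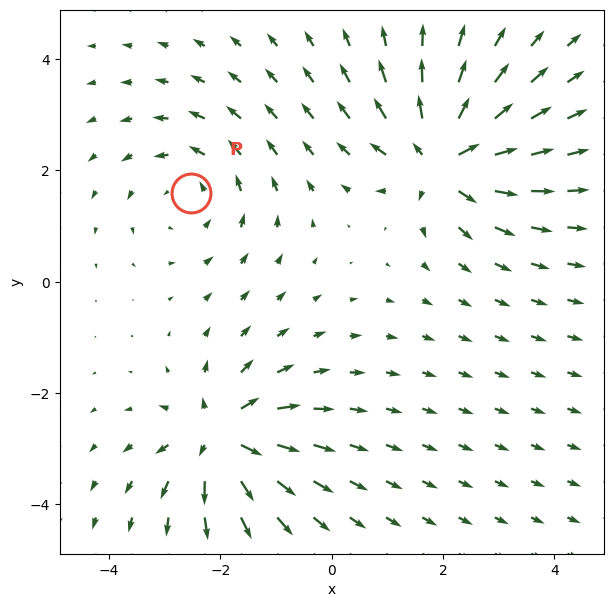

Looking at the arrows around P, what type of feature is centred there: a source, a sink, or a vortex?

At P (-2.5, 1.6) the arrows circulate counterclockwise. Divergence ≈0, curl about +3 — near-zero divergence with nonzero curl is a vortex.

vortex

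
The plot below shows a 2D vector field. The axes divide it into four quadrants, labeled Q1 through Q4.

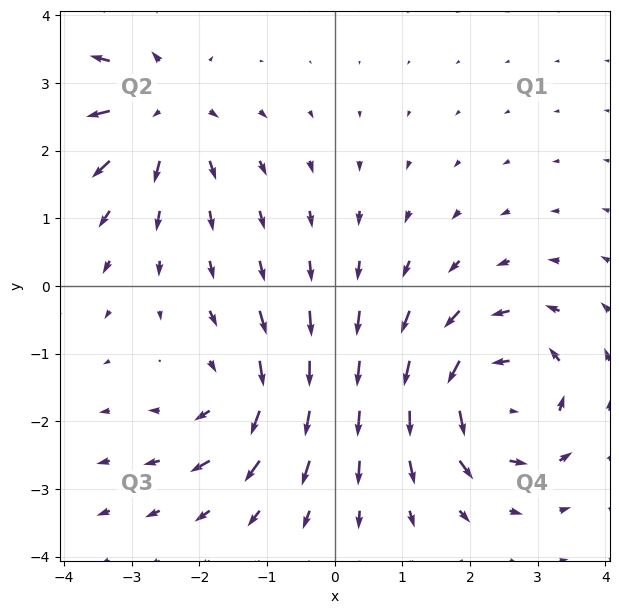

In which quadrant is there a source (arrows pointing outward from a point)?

The source sits at approximately (-2.6, 2.6), which lies in quadrant Q2. The divergence there is about +4, positive as expected for a source.

Q2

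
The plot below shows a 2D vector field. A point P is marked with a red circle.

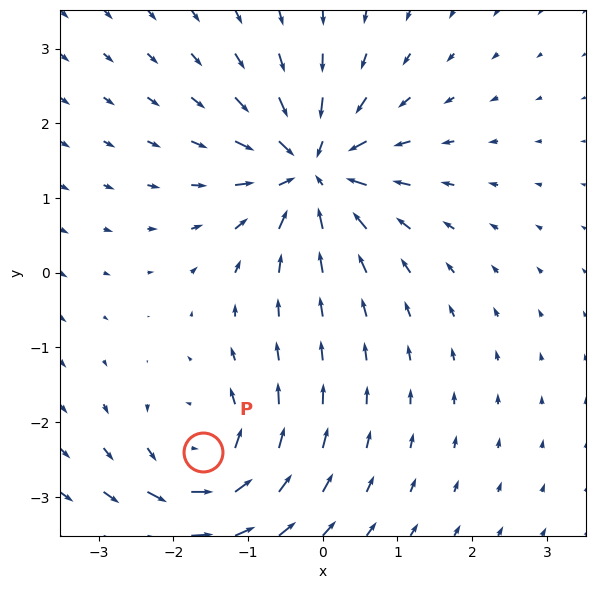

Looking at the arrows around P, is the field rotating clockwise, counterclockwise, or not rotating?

Near P at (-1.6, -2.4) the arrows circulate counterclockwise. The curl (z-component) there is about +6; positive curl means counterclockwise rotation.

counterclockwise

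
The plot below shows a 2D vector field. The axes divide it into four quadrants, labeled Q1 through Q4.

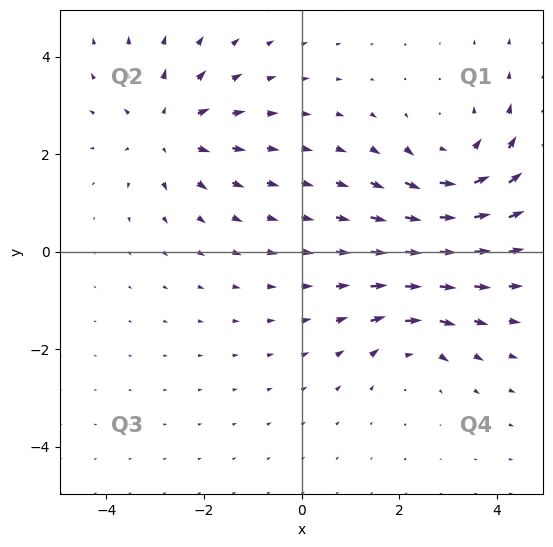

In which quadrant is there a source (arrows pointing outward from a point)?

Q2

The source sits at approximately (-2.7, 2.5), which lies in quadrant Q2. The divergence there is about +4, positive as expected for a source.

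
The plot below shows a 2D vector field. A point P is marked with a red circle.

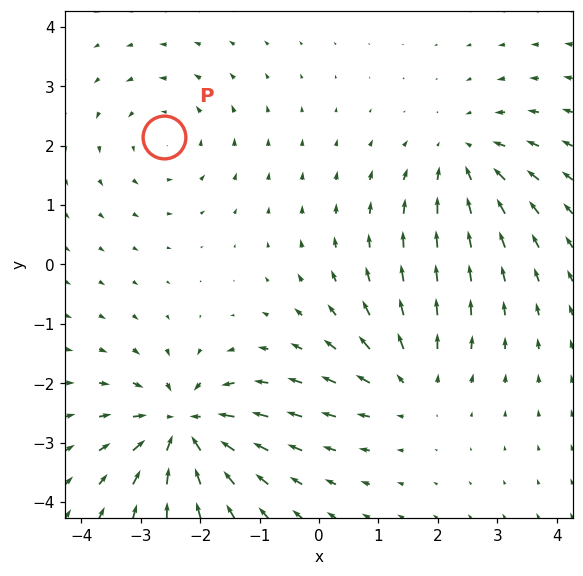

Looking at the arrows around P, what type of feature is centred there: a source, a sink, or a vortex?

At P (-2.6, 2.1) the arrows circulate counterclockwise. Divergence ≈0, curl about +3 — near-zero divergence with nonzero curl is a vortex.

vortex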